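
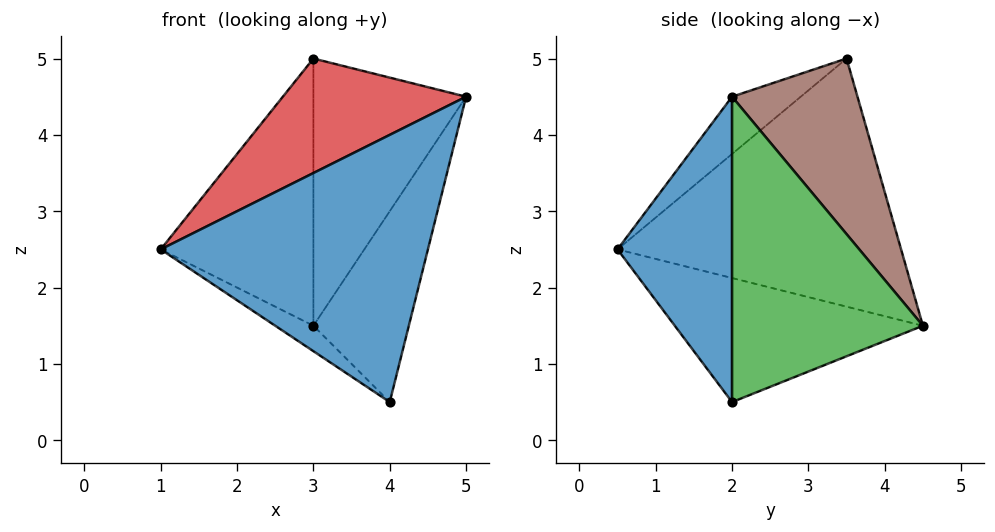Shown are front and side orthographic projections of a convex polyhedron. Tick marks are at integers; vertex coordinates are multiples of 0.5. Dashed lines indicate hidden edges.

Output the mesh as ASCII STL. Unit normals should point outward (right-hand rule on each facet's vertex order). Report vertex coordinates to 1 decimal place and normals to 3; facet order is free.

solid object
 facet normal 0.392 -0.915 -0.098
  outer loop
   vertex 4.0 2.0 0.5
   vertex 5.0 2.0 4.5
   vertex 1.0 0.5 2.5
  endloop
 endfacet
 facet normal -0.583 0.090 -0.807
  outer loop
   vertex 4.0 2.0 0.5
   vertex 1.0 0.5 2.5
   vertex 3.0 4.5 1.5
  endloop
 endfacet
 facet normal 0.873 0.436 -0.218
  outer loop
   vertex 4.0 2.0 0.5
   vertex 3.0 4.5 1.5
   vertex 5.0 2.0 4.5
  endloop
 endfacet
 facet normal -0.204 -0.543 0.815
  outer loop
   vertex 3.0 3.5 5.0
   vertex 1.0 0.5 2.5
   vertex 5.0 2.0 4.5
  endloop
 endfacet
 facet normal -0.873 0.470 0.134
  outer loop
   vertex 3.0 3.5 5.0
   vertex 3.0 4.5 1.5
   vertex 1.0 0.5 2.5
  endloop
 endfacet
 facet normal 0.620 0.755 0.216
  outer loop
   vertex 3.0 3.5 5.0
   vertex 5.0 2.0 4.5
   vertex 3.0 4.5 1.5
  endloop
 endfacet
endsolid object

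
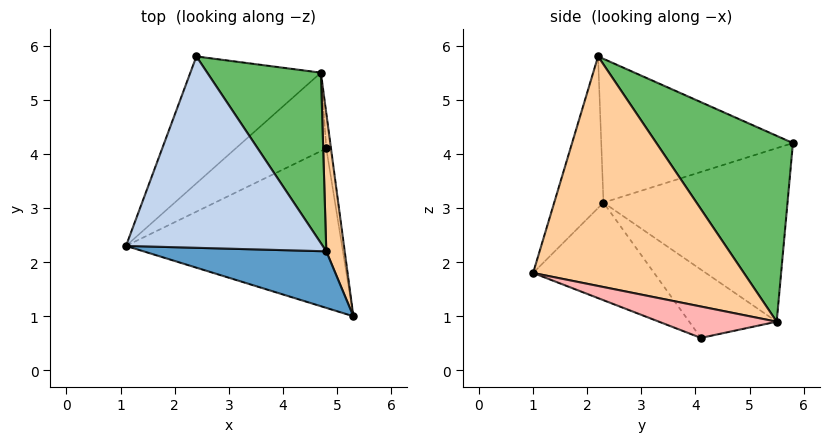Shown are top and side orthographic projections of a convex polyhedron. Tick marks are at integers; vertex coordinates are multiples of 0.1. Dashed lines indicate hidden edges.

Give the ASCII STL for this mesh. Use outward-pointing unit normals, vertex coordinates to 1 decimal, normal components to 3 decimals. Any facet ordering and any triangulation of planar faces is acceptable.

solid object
 facet normal -0.213 -0.943 0.256
  outer loop
   vertex 4.8 2.2 5.8
   vertex 1.1 2.3 3.1
   vertex 5.3 1.0 1.8
  endloop
 endfacet
 facet normal -0.590 -0.035 0.807
  outer loop
   vertex 4.8 2.2 5.8
   vertex 2.4 5.8 4.2
   vertex 1.1 2.3 3.1
  endloop
 endfacet
 facet normal -0.719 0.437 -0.541
  outer loop
   vertex 4.7 5.5 0.9
   vertex 1.1 2.3 3.1
   vertex 2.4 5.8 4.2
  endloop
 endfacet
 facet normal 0.986 0.147 0.079
  outer loop
   vertex 4.7 5.5 0.9
   vertex 4.8 2.2 5.8
   vertex 5.3 1.0 1.8
  endloop
 endfacet
 facet normal 0.666 0.625 0.407
  outer loop
   vertex 4.7 5.5 0.9
   vertex 2.4 5.8 4.2
   vertex 4.8 2.2 5.8
  endloop
 endfacet
 facet normal -0.380 -0.387 -0.840
  outer loop
   vertex 4.8 4.1 0.6
   vertex 5.3 1.0 1.8
   vertex 1.1 2.3 3.1
  endloop
 endfacet
 facet normal -0.597 0.127 -0.792
  outer loop
   vertex 4.8 4.1 0.6
   vertex 1.1 2.3 3.1
   vertex 4.7 5.5 0.9
  endloop
 endfacet
 facet normal 0.984 0.102 -0.147
  outer loop
   vertex 4.8 4.1 0.6
   vertex 4.7 5.5 0.9
   vertex 5.3 1.0 1.8
  endloop
 endfacet
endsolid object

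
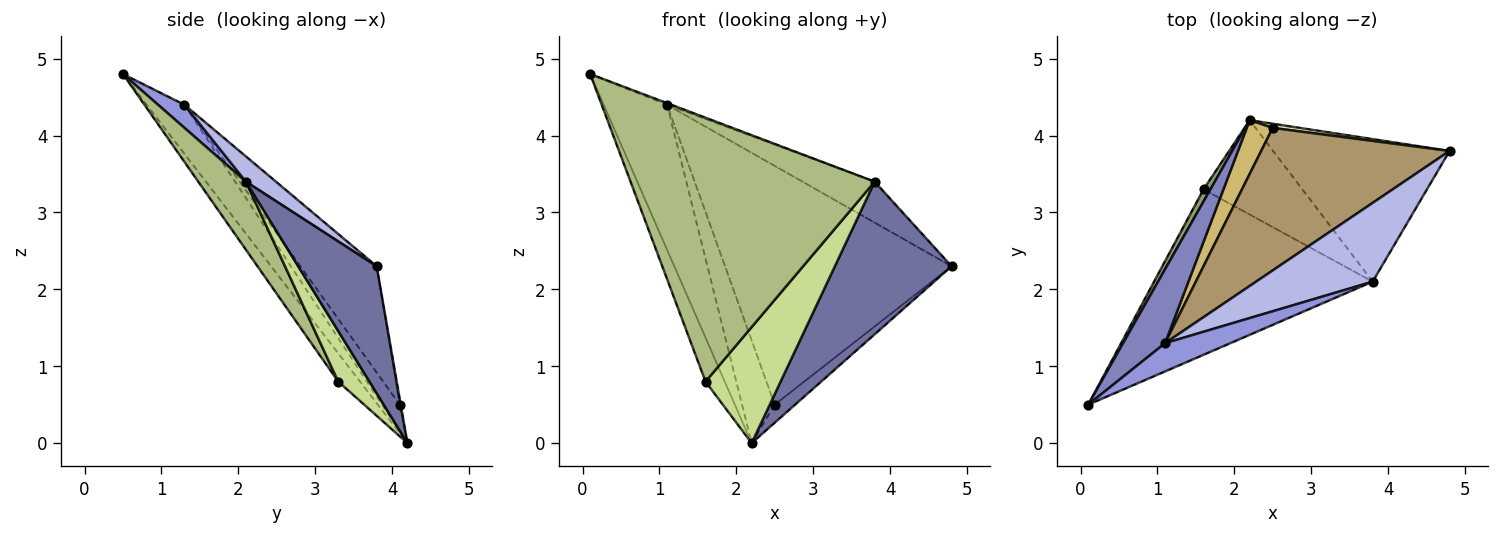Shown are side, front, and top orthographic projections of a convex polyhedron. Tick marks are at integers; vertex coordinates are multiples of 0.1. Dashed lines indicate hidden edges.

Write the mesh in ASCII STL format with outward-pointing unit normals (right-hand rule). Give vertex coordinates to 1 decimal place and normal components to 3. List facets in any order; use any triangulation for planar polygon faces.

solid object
 facet normal 0.441 -0.656 -0.613
  outer loop
   vertex 3.8 2.1 3.4
   vertex 2.2 4.2 0.0
   vertex 4.8 3.8 2.3
  endloop
 endfacet
 facet normal -0.469 0.787 0.401
  outer loop
   vertex 1.1 1.3 4.4
   vertex 2.2 4.2 0.0
   vertex 0.1 0.5 4.8
  endloop
 endfacet
 facet normal 0.332 0.055 0.942
  outer loop
   vertex 1.1 1.3 4.4
   vertex 0.1 0.5 4.8
   vertex 3.8 2.1 3.4
  endloop
 endfacet
 facet normal 0.189 0.453 0.871
  outer loop
   vertex 1.1 1.3 4.4
   vertex 3.8 2.1 3.4
   vertex 4.8 3.8 2.3
  endloop
 endfacet
 facet normal -0.738 0.651 0.179
  outer loop
   vertex 1.6 3.3 0.8
   vertex 0.1 0.5 4.8
   vertex 2.2 4.2 0.0
  endloop
 endfacet
 facet normal 0.163 -0.836 -0.524
  outer loop
   vertex 1.6 3.3 0.8
   vertex 3.8 2.1 3.4
   vertex 0.1 0.5 4.8
  endloop
 endfacet
 facet normal 0.307 -0.738 -0.600
  outer loop
   vertex 1.6 3.3 0.8
   vertex 2.2 4.2 0.0
   vertex 3.8 2.1 3.4
  endloop
 endfacet
 facet normal -0.048 0.974 0.223
  outer loop
   vertex 2.5 4.1 0.5
   vertex 4.8 3.8 2.3
   vertex 2.2 4.2 0.0
  endloop
 endfacet
 facet normal -0.278 0.825 0.492
  outer loop
   vertex 2.5 4.1 0.5
   vertex 1.1 1.3 4.4
   vertex 4.8 3.8 2.3
  endloop
 endfacet
 facet normal -0.432 0.799 0.419
  outer loop
   vertex 2.5 4.1 0.5
   vertex 2.2 4.2 0.0
   vertex 1.1 1.3 4.4
  endloop
 endfacet
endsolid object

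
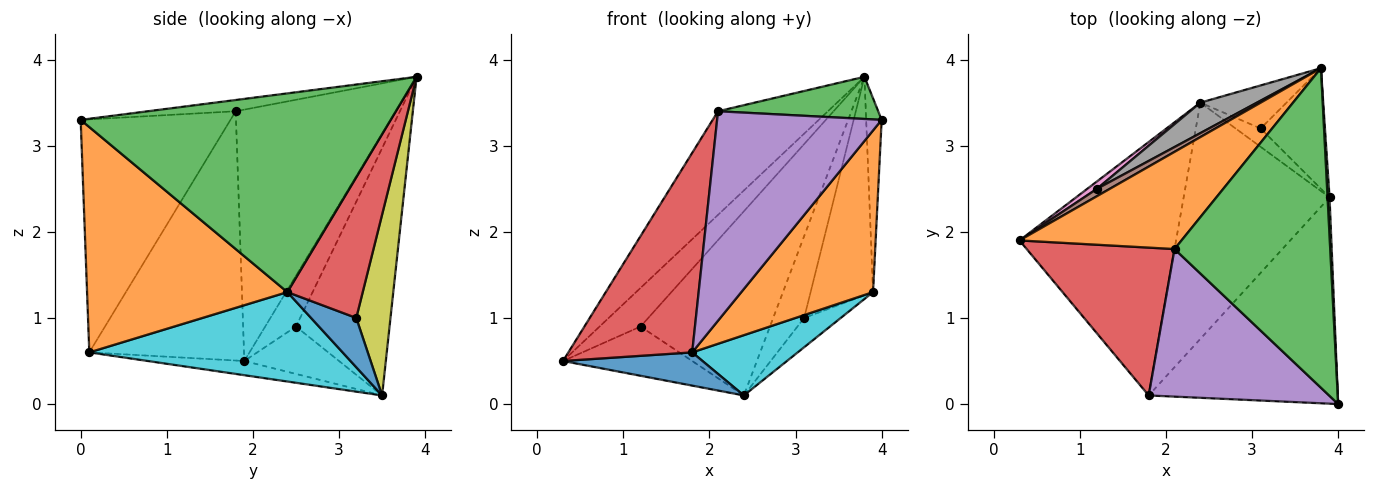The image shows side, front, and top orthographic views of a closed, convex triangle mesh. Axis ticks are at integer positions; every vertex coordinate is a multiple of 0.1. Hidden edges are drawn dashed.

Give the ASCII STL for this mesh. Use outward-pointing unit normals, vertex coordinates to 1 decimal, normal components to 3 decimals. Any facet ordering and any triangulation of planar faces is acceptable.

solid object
 facet normal -0.089 -0.129 -0.988
  outer loop
   vertex 1.8 0.1 0.6
   vertex 0.3 1.9 0.5
   vertex 2.4 3.5 0.1
  endloop
 endfacet
 facet normal -0.728 0.500 0.469
  outer loop
   vertex 2.1 1.8 3.4
   vertex 3.8 3.9 3.8
   vertex 0.3 1.9 0.5
  endloop
 endfacet
 facet normal -0.072 -0.130 0.989
  outer loop
   vertex 2.1 1.8 3.4
   vertex 4.0 0.0 3.3
   vertex 3.8 3.9 3.8
  endloop
 endfacet
 facet normal -0.708 -0.567 0.420
  outer loop
   vertex 2.1 1.8 3.4
   vertex 0.3 1.9 0.5
   vertex 1.8 0.1 0.6
  endloop
 endfacet
 facet normal -0.597 -0.656 0.462
  outer loop
   vertex 2.1 1.8 3.4
   vertex 1.8 0.1 0.6
   vertex 4.0 0.0 3.3
  endloop
 endfacet
 facet normal -0.594 0.790 0.151
  outer loop
   vertex 1.2 2.5 0.9
   vertex 0.3 1.9 0.5
   vertex 3.8 3.9 3.8
  endloop
 endfacet
 facet normal -0.587 0.801 0.120
  outer loop
   vertex 1.2 2.5 0.9
   vertex 2.4 3.5 0.1
   vertex 0.3 1.9 0.5
  endloop
 endfacet
 facet normal -0.581 0.803 0.133
  outer loop
   vertex 1.2 2.5 0.9
   vertex 3.8 3.9 3.8
   vertex 2.4 3.5 0.1
  endloop
 endfacet
 facet normal 0.699 0.633 -0.333
  outer loop
   vertex 3.1 3.2 1.0
   vertex 2.4 3.5 0.1
   vertex 3.8 3.9 3.8
  endloop
 endfacet
 facet normal 0.511 -0.213 -0.833
  outer loop
   vertex 3.9 2.4 1.3
   vertex 1.8 0.1 0.6
   vertex 2.4 3.5 0.1
  endloop
 endfacet
 facet normal 0.723 0.585 -0.367
  outer loop
   vertex 3.9 2.4 1.3
   vertex 2.4 3.5 0.1
   vertex 3.1 3.2 1.0
  endloop
 endfacet
 facet normal 0.684 -0.450 -0.574
  outer loop
   vertex 3.9 2.4 1.3
   vertex 4.0 0.0 3.3
   vertex 1.8 0.1 0.6
  endloop
 endfacet
 facet normal 0.999 0.050 0.010
  outer loop
   vertex 3.9 2.4 1.3
   vertex 3.8 3.9 3.8
   vertex 4.0 0.0 3.3
  endloop
 endfacet
 facet normal 0.726 0.602 -0.332
  outer loop
   vertex 3.9 2.4 1.3
   vertex 3.1 3.2 1.0
   vertex 3.8 3.9 3.8
  endloop
 endfacet
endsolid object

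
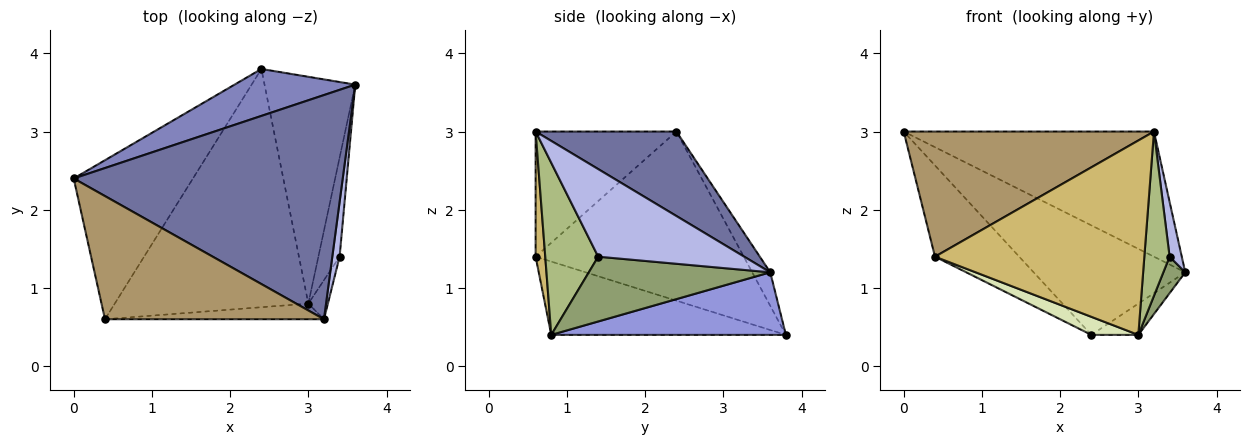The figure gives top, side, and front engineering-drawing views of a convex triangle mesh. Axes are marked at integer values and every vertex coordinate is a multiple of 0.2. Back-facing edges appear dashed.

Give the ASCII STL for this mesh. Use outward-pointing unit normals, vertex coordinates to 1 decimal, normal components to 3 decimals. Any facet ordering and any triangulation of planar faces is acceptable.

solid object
 facet normal 0.264 0.470 0.842
  outer loop
   vertex 3.2 0.6 3.0
   vertex 3.6 3.6 1.2
   vertex 0.0 2.4 3.0
  endloop
 endfacet
 facet normal -0.109 0.914 0.392
  outer loop
   vertex 2.4 3.8 0.4
   vertex 0.0 2.4 3.0
   vertex 3.6 3.6 1.2
  endloop
 endfacet
 facet normal 0.564 0.113 -0.818
  outer loop
   vertex 2.4 3.8 0.4
   vertex 3.6 3.6 1.2
   vertex 3.0 0.8 0.4
  endloop
 endfacet
 facet normal 0.993 -0.083 0.083
  outer loop
   vertex 3.4 1.4 1.4
   vertex 3.6 3.6 1.2
   vertex 3.2 0.6 3.0
  endloop
 endfacet
 facet normal 0.944 -0.114 -0.309
  outer loop
   vertex 3.4 1.4 1.4
   vertex 3.0 0.8 0.4
   vertex 3.6 3.6 1.2
  endloop
 endfacet
 facet normal 0.898 -0.428 -0.102
  outer loop
   vertex 3.4 1.4 1.4
   vertex 3.2 0.6 3.0
   vertex 3.0 0.8 0.4
  endloop
 endfacet
 facet normal -0.776 0.314 -0.547
  outer loop
   vertex 0.4 0.6 1.4
   vertex 0.0 2.4 3.0
   vertex 2.4 3.8 0.4
  endloop
 endfacet
 facet normal -0.353 -0.071 -0.933
  outer loop
   vertex 0.4 0.6 1.4
   vertex 2.4 3.8 0.4
   vertex 3.0 0.8 0.4
  endloop
 endfacet
 facet normal -0.372 -0.661 0.651
  outer loop
   vertex 0.4 0.6 1.4
   vertex 3.2 0.6 3.0
   vertex 0.0 2.4 3.0
  endloop
 endfacet
 facet normal 0.046 -0.996 -0.080
  outer loop
   vertex 0.4 0.6 1.4
   vertex 3.0 0.8 0.4
   vertex 3.2 0.6 3.0
  endloop
 endfacet
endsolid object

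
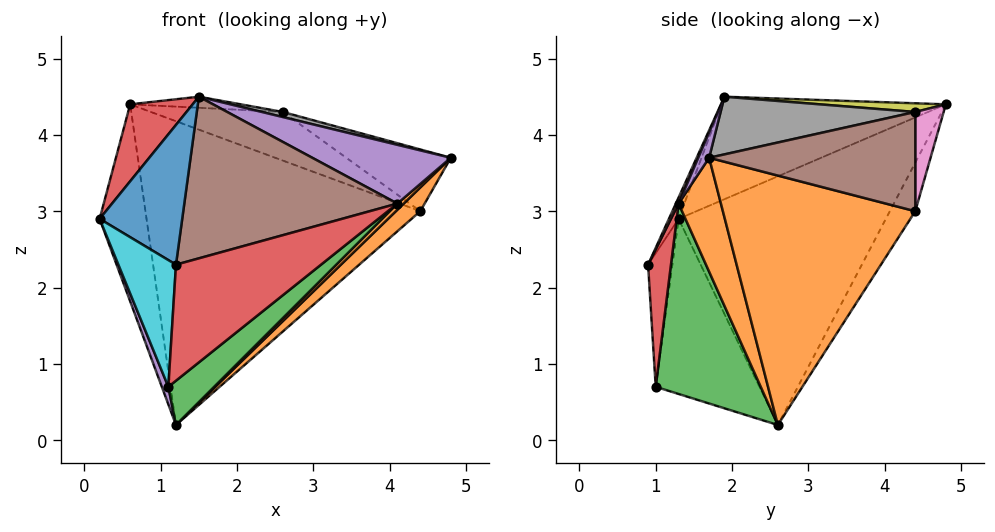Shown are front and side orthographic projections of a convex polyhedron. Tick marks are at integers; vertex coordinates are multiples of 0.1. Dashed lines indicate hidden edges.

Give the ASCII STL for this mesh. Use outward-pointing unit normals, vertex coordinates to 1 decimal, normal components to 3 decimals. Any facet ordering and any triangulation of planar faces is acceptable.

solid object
 facet normal -0.945 0.214 -0.247
  outer loop
   vertex 1.2 2.6 0.2
   vertex 0.2 1.3 2.9
   vertex 0.6 4.8 4.4
  endloop
 endfacet
 facet normal 0.683 -0.087 -0.725
  outer loop
   vertex 4.4 4.4 3.0
   vertex 4.8 1.7 3.7
   vertex 1.2 2.6 0.2
  endloop
 endfacet
 facet normal -0.081 0.878 -0.472
  outer loop
   vertex 4.4 4.4 3.0
   vertex 1.2 2.6 0.2
   vertex 0.6 4.8 4.4
  endloop
 endfacet
 facet normal -0.722 -0.201 0.662
  outer loop
   vertex 1.5 1.9 4.5
   vertex 0.6 4.8 4.4
   vertex 0.2 1.3 2.9
  endloop
 endfacet
 facet normal -0.927 -0.058 -0.371
  outer loop
   vertex 1.1 1.0 0.7
   vertex 0.2 1.3 2.9
   vertex 1.2 2.6 0.2
  endloop
 endfacet
 facet normal 0.561 0.285 0.777
  outer loop
   vertex 2.6 4.4 4.3
   vertex 4.8 1.7 3.7
   vertex 4.4 4.4 3.0
  endloop
 endfacet
 facet normal 0.202 0.939 0.279
  outer loop
   vertex 2.6 4.4 4.3
   vertex 4.4 4.4 3.0
   vertex 0.6 4.8 4.4
  endloop
 endfacet
 facet normal 0.234 -0.025 0.972
  outer loop
   vertex 2.6 4.4 4.3
   vertex 1.5 1.9 4.5
   vertex 4.8 1.7 3.7
  endloop
 endfacet
 facet normal 0.060 0.053 0.997
  outer loop
   vertex 2.6 4.4 4.3
   vertex 0.6 4.8 4.4
   vertex 1.5 1.9 4.5
  endloop
 endfacet
 facet normal -0.388 -0.921 -0.033
  outer loop
   vertex 1.2 0.9 2.3
   vertex 0.2 1.3 2.9
   vertex 1.1 1.0 0.7
  endloop
 endfacet
 facet normal -0.106 -0.900 0.423
  outer loop
   vertex 1.2 0.9 2.3
   vertex 1.5 1.9 4.5
   vertex 0.2 1.3 2.9
  endloop
 endfacet
 facet normal 0.680 -0.102 -0.726
  outer loop
   vertex 4.1 1.3 3.1
   vertex 1.2 2.6 0.2
   vertex 4.8 1.7 3.7
  endloop
 endfacet
 facet normal 0.618 -0.269 -0.739
  outer loop
   vertex 4.1 1.3 3.1
   vertex 1.1 1.0 0.7
   vertex 1.2 2.6 0.2
  endloop
 endfacet
 facet normal 0.156 -0.985 -0.071
  outer loop
   vertex 4.1 1.3 3.1
   vertex 1.2 0.9 2.3
   vertex 1.1 1.0 0.7
  endloop
 endfacet
 facet normal 0.068 -0.865 0.497
  outer loop
   vertex 4.1 1.3 3.1
   vertex 4.8 1.7 3.7
   vertex 1.5 1.9 4.5
  endloop
 endfacet
 facet normal 0.012 -0.911 0.412
  outer loop
   vertex 4.1 1.3 3.1
   vertex 1.5 1.9 4.5
   vertex 1.2 0.9 2.3
  endloop
 endfacet
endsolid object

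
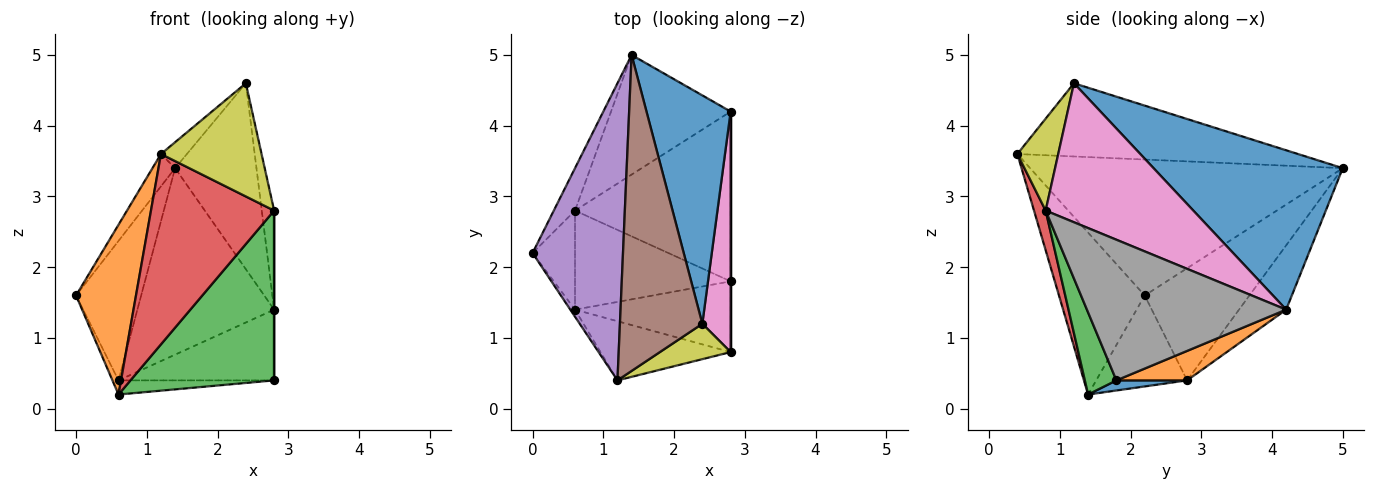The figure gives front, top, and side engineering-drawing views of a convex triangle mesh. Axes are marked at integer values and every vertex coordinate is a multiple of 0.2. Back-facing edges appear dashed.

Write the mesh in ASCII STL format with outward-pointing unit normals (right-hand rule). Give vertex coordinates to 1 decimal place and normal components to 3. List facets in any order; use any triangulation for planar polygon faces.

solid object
 facet normal 0.827 0.355 0.436
  outer loop
   vertex 1.4 5.0 3.4
   vertex 2.4 1.2 4.6
   vertex 2.8 4.2 1.4
  endloop
 endfacet
 facet normal 0.172 0.379 -0.909
  outer loop
   vertex 0.6 2.8 0.4
   vertex 2.8 4.2 1.4
   vertex 2.8 1.8 0.4
  endloop
 endfacet
 facet normal -0.839 0.521 -0.159
  outer loop
   vertex 0.6 2.8 0.4
   vertex 0.0 2.2 1.6
   vertex 1.4 5.0 3.4
  endloop
 endfacet
 facet normal -0.279 0.808 -0.518
  outer loop
   vertex 0.6 2.8 0.4
   vertex 1.4 5.0 3.4
   vertex 2.8 4.2 1.4
  endloop
 endfacet
 facet normal -0.831 0.060 0.553
  outer loop
   vertex 1.2 0.4 3.6
   vertex 1.4 5.0 3.4
   vertex 0.0 2.2 1.6
  endloop
 endfacet
 facet normal -0.663 0.061 0.746
  outer loop
   vertex 1.2 0.4 3.6
   vertex 2.4 1.2 4.6
   vertex 1.4 5.0 3.4
  endloop
 endfacet
 facet normal 0.977 0.082 0.199
  outer loop
   vertex 2.8 0.8 2.8
   vertex 2.8 4.2 1.4
   vertex 2.4 1.2 4.6
  endloop
 endfacet
 facet normal 1.000 0.000 0.000
  outer loop
   vertex 2.8 0.8 2.8
   vertex 2.8 1.8 0.4
   vertex 2.8 4.2 1.4
  endloop
 endfacet
 facet normal 0.362 -0.890 0.278
  outer loop
   vertex 2.8 0.8 2.8
   vertex 2.4 1.2 4.6
   vertex 1.2 0.4 3.6
  endloop
 endfacet
 facet normal -0.905 0.060 -0.422
  outer loop
   vertex 0.6 1.4 0.2
   vertex 0.0 2.2 1.6
   vertex 0.6 2.8 0.4
  endloop
 endfacet
 facet normal 0.064 0.141 -0.988
  outer loop
   vertex 0.6 1.4 0.2
   vertex 0.6 2.8 0.4
   vertex 2.8 1.8 0.4
  endloop
 endfacet
 facet normal -0.819 -0.573 -0.024
  outer loop
   vertex 0.6 1.4 0.2
   vertex 1.2 0.4 3.6
   vertex 0.0 2.2 1.6
  endloop
 endfacet
 facet normal 0.199 -0.905 -0.377
  outer loop
   vertex 0.6 1.4 0.2
   vertex 2.8 1.8 0.4
   vertex 2.8 0.8 2.8
  endloop
 endfacet
 facet normal 0.090 -0.951 -0.296
  outer loop
   vertex 0.6 1.4 0.2
   vertex 2.8 0.8 2.8
   vertex 1.2 0.4 3.6
  endloop
 endfacet
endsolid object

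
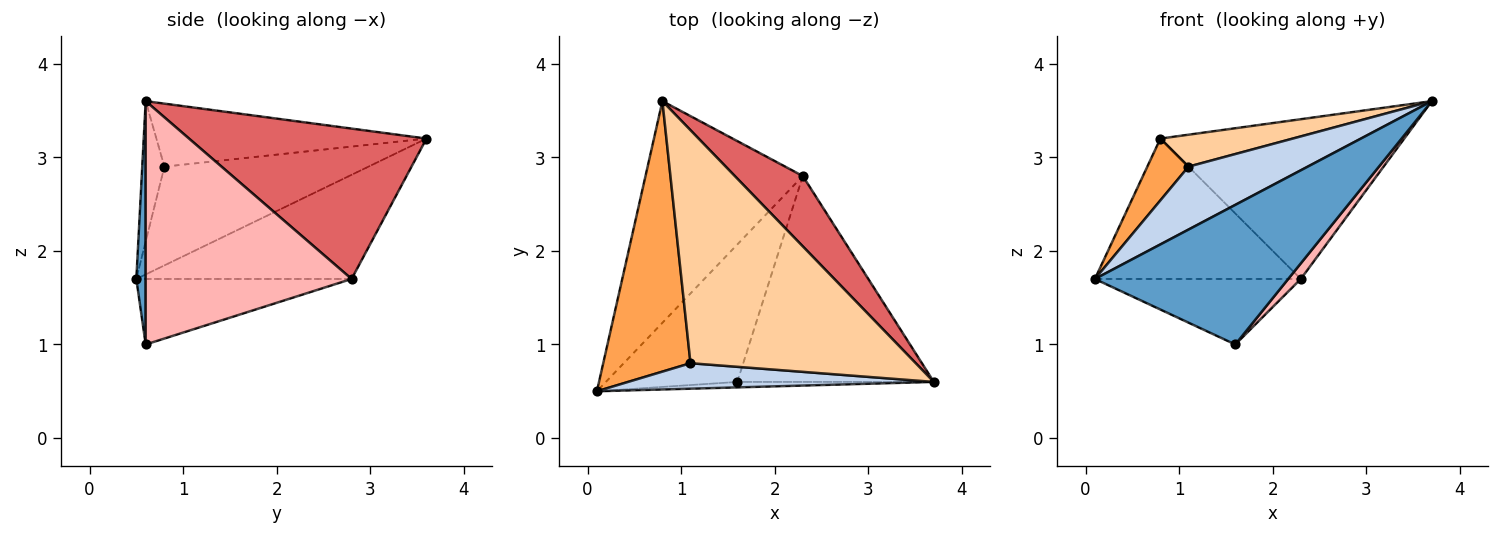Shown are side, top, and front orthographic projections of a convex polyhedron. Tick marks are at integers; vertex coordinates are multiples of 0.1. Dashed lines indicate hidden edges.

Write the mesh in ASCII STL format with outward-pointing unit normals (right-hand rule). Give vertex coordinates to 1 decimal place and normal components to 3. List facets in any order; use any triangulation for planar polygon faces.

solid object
 facet normal 0.048 -0.998 -0.039
  outer loop
   vertex 1.6 0.6 1.0
   vertex 3.7 0.6 3.6
   vertex 0.1 0.5 1.7
  endloop
 endfacet
 facet normal -0.170 -0.913 0.370
  outer loop
   vertex 1.1 0.8 2.9
   vertex 0.1 0.5 1.7
   vertex 3.7 0.6 3.6
  endloop
 endfacet
 facet normal -0.741 -0.150 0.655
  outer loop
   vertex 1.1 0.8 2.9
   vertex 0.8 3.6 3.2
   vertex 0.1 0.5 1.7
  endloop
 endfacet
 facet normal -0.267 -0.131 0.955
  outer loop
   vertex 1.1 0.8 2.9
   vertex 3.7 0.6 3.6
   vertex 0.8 3.6 3.2
  endloop
 endfacet
 facet normal -0.488 0.467 -0.737
  outer loop
   vertex 2.3 2.8 1.7
   vertex 0.1 0.5 1.7
   vertex 0.8 3.6 3.2
  endloop
 endfacet
 facet normal -0.410 0.392 -0.823
  outer loop
   vertex 2.3 2.8 1.7
   vertex 1.6 0.6 1.0
   vertex 0.1 0.5 1.7
  endloop
 endfacet
 facet normal 0.665 0.683 0.301
  outer loop
   vertex 2.3 2.8 1.7
   vertex 0.8 3.6 3.2
   vertex 3.7 0.6 3.6
  endloop
 endfacet
 facet normal 0.777 -0.048 -0.628
  outer loop
   vertex 2.3 2.8 1.7
   vertex 3.7 0.6 3.6
   vertex 1.6 0.6 1.0
  endloop
 endfacet
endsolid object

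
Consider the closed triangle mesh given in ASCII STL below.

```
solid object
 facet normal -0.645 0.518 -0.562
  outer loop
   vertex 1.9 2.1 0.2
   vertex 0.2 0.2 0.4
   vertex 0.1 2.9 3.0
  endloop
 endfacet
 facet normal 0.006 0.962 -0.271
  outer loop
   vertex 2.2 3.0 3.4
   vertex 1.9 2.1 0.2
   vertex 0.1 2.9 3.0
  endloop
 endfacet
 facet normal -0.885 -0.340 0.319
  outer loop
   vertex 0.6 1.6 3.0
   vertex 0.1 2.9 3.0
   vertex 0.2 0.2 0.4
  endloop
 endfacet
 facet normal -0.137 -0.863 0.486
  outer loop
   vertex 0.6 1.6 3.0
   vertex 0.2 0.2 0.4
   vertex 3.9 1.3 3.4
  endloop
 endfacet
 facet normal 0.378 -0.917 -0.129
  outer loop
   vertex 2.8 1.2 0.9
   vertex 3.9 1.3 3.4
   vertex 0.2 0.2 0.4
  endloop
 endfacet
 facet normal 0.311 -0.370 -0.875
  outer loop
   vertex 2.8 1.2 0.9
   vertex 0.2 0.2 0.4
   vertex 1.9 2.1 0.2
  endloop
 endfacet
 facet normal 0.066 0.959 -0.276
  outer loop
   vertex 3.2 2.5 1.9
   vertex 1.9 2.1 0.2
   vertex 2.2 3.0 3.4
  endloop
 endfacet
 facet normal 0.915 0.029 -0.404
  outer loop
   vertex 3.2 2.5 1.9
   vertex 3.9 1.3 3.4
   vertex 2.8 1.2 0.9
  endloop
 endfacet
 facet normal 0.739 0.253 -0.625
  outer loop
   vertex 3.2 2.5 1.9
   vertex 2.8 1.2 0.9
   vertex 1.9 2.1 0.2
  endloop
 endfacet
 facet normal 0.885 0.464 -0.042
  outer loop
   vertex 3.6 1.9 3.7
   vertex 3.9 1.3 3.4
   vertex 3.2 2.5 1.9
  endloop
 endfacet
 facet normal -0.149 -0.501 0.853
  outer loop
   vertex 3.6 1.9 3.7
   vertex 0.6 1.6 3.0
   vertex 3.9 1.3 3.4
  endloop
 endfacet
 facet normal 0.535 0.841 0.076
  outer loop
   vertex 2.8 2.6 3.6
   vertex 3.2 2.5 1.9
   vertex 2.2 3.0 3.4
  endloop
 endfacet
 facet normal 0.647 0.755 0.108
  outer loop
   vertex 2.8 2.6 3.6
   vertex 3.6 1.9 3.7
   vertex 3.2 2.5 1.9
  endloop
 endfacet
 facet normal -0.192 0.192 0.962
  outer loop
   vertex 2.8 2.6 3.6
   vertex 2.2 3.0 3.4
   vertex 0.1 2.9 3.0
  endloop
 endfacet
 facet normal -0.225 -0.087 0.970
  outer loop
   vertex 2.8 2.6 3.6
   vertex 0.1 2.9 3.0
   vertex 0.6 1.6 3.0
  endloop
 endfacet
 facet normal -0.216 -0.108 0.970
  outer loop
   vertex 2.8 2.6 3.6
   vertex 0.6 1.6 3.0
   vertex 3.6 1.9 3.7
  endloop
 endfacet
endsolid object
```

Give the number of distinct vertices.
10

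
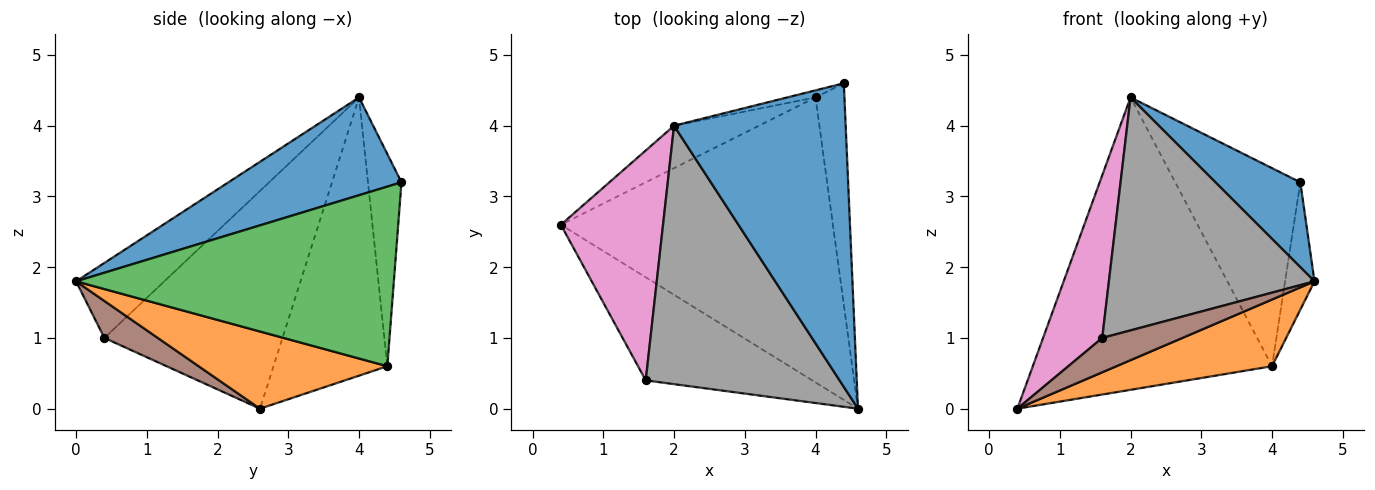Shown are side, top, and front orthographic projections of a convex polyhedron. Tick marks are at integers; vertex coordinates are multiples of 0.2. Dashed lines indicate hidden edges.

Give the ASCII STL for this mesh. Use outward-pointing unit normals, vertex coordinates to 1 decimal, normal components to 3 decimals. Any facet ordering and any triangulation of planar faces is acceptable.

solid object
 facet normal 0.481 -0.236 0.844
  outer loop
   vertex 2.0 4.0 4.4
   vertex 4.6 0.0 1.8
   vertex 4.4 4.6 3.2
  endloop
 endfacet
 facet normal 0.266 -0.220 -0.939
  outer loop
   vertex 4.0 4.4 0.6
   vertex 4.6 0.0 1.8
   vertex 0.4 2.6 0.0
  endloop
 endfacet
 facet normal 0.983 0.091 -0.158
  outer loop
   vertex 4.0 4.4 0.6
   vertex 4.4 4.6 3.2
   vertex 4.6 0.0 1.8
  endloop
 endfacet
 facet normal -0.426 0.895 -0.130
  outer loop
   vertex 4.0 4.4 0.6
   vertex 0.4 2.6 0.0
   vertex 2.0 4.0 4.4
  endloop
 endfacet
 facet normal -0.259 0.965 -0.034
  outer loop
   vertex 4.0 4.4 0.6
   vertex 2.0 4.0 4.4
   vertex 4.4 4.6 3.2
  endloop
 endfacet
 facet normal 0.206 -0.309 -0.928
  outer loop
   vertex 1.6 0.4 1.0
   vertex 0.4 2.6 0.0
   vertex 4.6 0.0 1.8
  endloop
 endfacet
 facet normal -0.867 -0.288 0.407
  outer loop
   vertex 1.6 0.4 1.0
   vertex 2.0 4.0 4.4
   vertex 0.4 2.6 0.0
  endloop
 endfacet
 facet normal -0.276 -0.644 0.714
  outer loop
   vertex 1.6 0.4 1.0
   vertex 4.6 0.0 1.8
   vertex 2.0 4.0 4.4
  endloop
 endfacet
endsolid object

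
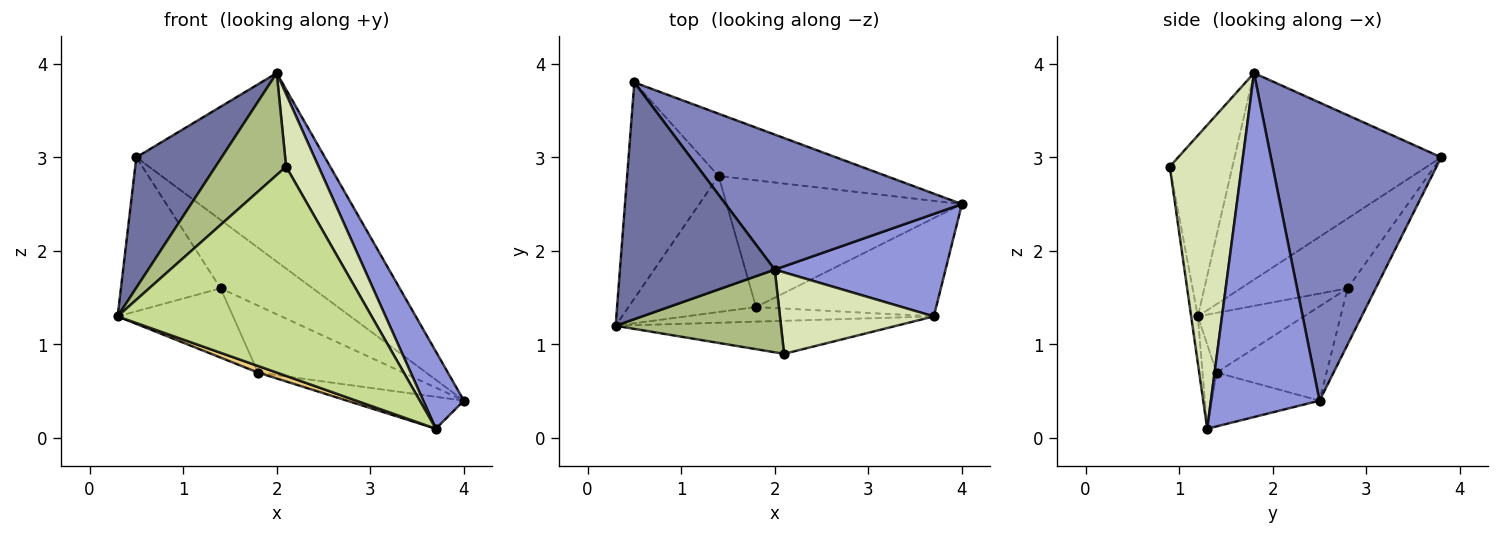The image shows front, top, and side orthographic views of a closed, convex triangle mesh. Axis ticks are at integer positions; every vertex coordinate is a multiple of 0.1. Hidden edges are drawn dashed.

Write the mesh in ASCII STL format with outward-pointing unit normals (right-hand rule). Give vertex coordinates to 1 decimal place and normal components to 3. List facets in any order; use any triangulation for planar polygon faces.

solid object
 facet normal -0.760 -0.314 0.569
  outer loop
   vertex 2.0 1.8 3.9
   vertex 0.5 3.8 3.0
   vertex 0.3 1.2 1.3
  endloop
 endfacet
 facet normal 0.592 0.655 0.469
  outer loop
   vertex 2.0 1.8 3.9
   vertex 4.0 2.5 0.4
   vertex 0.5 3.8 3.0
  endloop
 endfacet
 facet normal 0.849 -0.318 0.422
  outer loop
   vertex 3.7 1.3 0.1
   vertex 4.0 2.5 0.4
   vertex 2.0 1.8 3.9
  endloop
 endfacet
 facet normal -0.528 0.493 -0.692
  outer loop
   vertex 1.4 2.8 1.6
   vertex 0.3 1.2 1.3
   vertex 0.5 3.8 3.0
  endloop
 endfacet
 facet normal -0.220 0.721 -0.657
  outer loop
   vertex 1.4 2.8 1.6
   vertex 0.5 3.8 3.0
   vertex 4.0 2.5 0.4
  endloop
 endfacet
 facet normal -0.568 -0.639 0.519
  outer loop
   vertex 2.1 0.9 2.9
   vertex 2.0 1.8 3.9
   vertex 0.3 1.2 1.3
  endloop
 endfacet
 facet normal -0.026 -0.987 -0.156
  outer loop
   vertex 2.1 0.9 2.9
   vertex 0.3 1.2 1.3
   vertex 3.7 1.3 0.1
  endloop
 endfacet
 facet normal 0.827 -0.374 0.419
  outer loop
   vertex 2.1 0.9 2.9
   vertex 3.7 1.3 0.1
   vertex 2.0 1.8 3.9
  endloop
 endfacet
 facet normal -0.385 0.419 -0.823
  outer loop
   vertex 1.8 1.4 0.7
   vertex 0.3 1.2 1.3
   vertex 1.4 2.8 1.6
  endloop
 endfacet
 facet normal -0.334 0.440 -0.833
  outer loop
   vertex 1.8 1.4 0.7
   vertex 1.4 2.8 1.6
   vertex 4.0 2.5 0.4
  endloop
 endfacet
 facet normal -0.296 -0.394 -0.870
  outer loop
   vertex 1.8 1.4 0.7
   vertex 3.7 1.3 0.1
   vertex 0.3 1.2 1.3
  endloop
 endfacet
 facet normal -0.273 0.297 -0.915
  outer loop
   vertex 1.8 1.4 0.7
   vertex 4.0 2.5 0.4
   vertex 3.7 1.3 0.1
  endloop
 endfacet
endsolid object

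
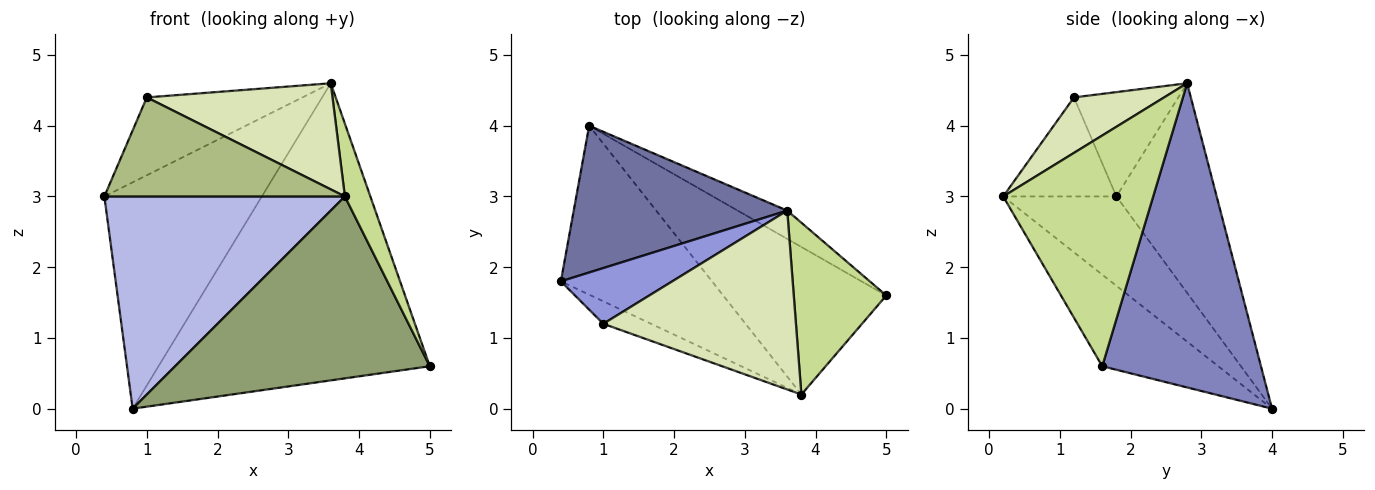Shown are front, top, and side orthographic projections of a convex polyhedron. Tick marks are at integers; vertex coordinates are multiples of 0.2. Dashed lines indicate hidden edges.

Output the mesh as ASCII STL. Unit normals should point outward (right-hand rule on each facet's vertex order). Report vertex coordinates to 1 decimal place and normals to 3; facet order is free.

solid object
 facet normal -0.471 0.740 0.480
  outer loop
   vertex 3.6 2.8 4.6
   vertex 0.8 4.0 0.0
   vertex 0.4 1.8 3.0
  endloop
 endfacet
 facet normal 0.503 0.860 -0.082
  outer loop
   vertex 3.6 2.8 4.6
   vertex 5.0 1.6 0.6
   vertex 0.8 4.0 0.0
  endloop
 endfacet
 facet normal -0.479 0.714 0.511
  outer loop
   vertex 1.0 1.2 4.4
   vertex 3.6 2.8 4.6
   vertex 0.4 1.8 3.0
  endloop
 endfacet
 facet normal -0.345 -0.734 -0.584
  outer loop
   vertex 3.8 0.2 3.0
   vertex 0.4 1.8 3.0
   vertex 0.8 4.0 0.0
  endloop
 endfacet
 facet normal -0.334 -0.732 -0.594
  outer loop
   vertex 3.8 0.2 3.0
   vertex 0.8 4.0 0.0
   vertex 5.0 1.6 0.6
  endloop
 endfacet
 facet normal -0.417 -0.886 -0.201
  outer loop
   vertex 3.8 0.2 3.0
   vertex 1.0 1.2 4.4
   vertex 0.4 1.8 3.0
  endloop
 endfacet
 facet normal 0.917 -0.156 0.368
  outer loop
   vertex 3.8 0.2 3.0
   vertex 5.0 1.6 0.6
   vertex 3.6 2.8 4.6
  endloop
 endfacet
 facet normal 0.241 -0.495 0.835
  outer loop
   vertex 3.8 0.2 3.0
   vertex 3.6 2.8 4.6
   vertex 1.0 1.2 4.4
  endloop
 endfacet
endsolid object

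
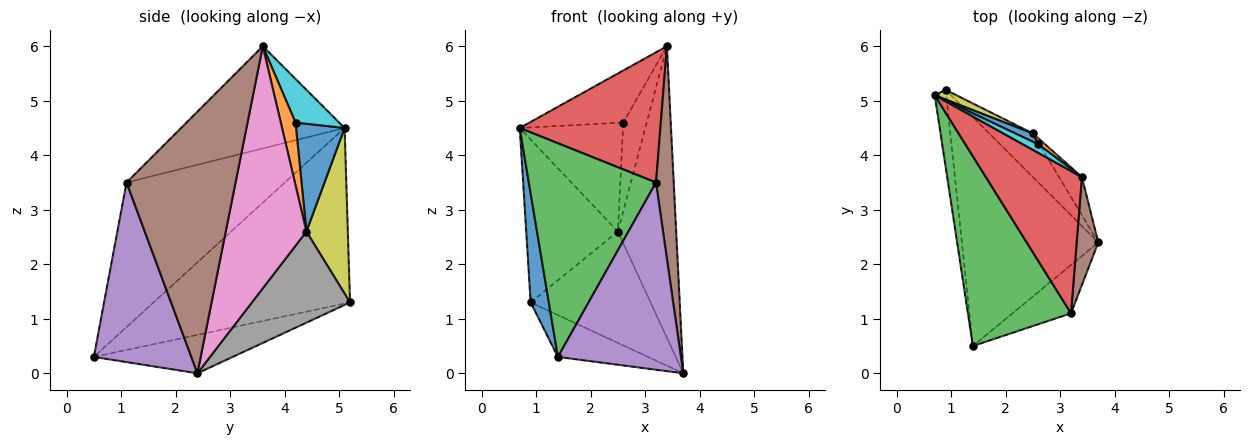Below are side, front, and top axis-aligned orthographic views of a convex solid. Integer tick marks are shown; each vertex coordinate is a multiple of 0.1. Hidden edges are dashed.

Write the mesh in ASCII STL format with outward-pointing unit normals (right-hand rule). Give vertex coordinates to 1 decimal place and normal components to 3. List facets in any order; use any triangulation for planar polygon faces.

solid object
 facet normal -0.994 -0.092 -0.065
  outer loop
   vertex 0.9 5.2 1.3
   vertex 1.4 0.5 0.3
   vertex 0.7 5.1 4.5
  endloop
 endfacet
 facet normal -0.267 0.173 -0.948
  outer loop
   vertex 0.9 5.2 1.3
   vertex 3.7 2.4 0.0
   vertex 1.4 0.5 0.3
  endloop
 endfacet
 facet normal -0.681 -0.547 0.486
  outer loop
   vertex 3.2 1.1 3.5
   vertex 0.7 5.1 4.5
   vertex 1.4 0.5 0.3
  endloop
 endfacet
 facet normal -0.617 -0.531 0.580
  outer loop
   vertex 3.2 1.1 3.5
   vertex 3.4 3.6 6.0
   vertex 0.7 5.1 4.5
  endloop
 endfacet
 facet normal 0.609 -0.768 -0.198
  outer loop
   vertex 3.2 1.1 3.5
   vertex 1.4 0.5 0.3
   vertex 3.7 2.4 0.0
  endloop
 endfacet
 facet normal 0.984 -0.160 0.081
  outer loop
   vertex 3.2 1.1 3.5
   vertex 3.7 2.4 0.0
   vertex 3.4 3.6 6.0
  endloop
 endfacet
 facet normal 0.808 0.584 -0.076
  outer loop
   vertex 2.5 4.4 2.6
   vertex 3.4 3.6 6.0
   vertex 3.7 2.4 0.0
  endloop
 endfacet
 facet normal 0.606 0.741 -0.290
  outer loop
   vertex 2.5 4.4 2.6
   vertex 3.7 2.4 0.0
   vertex 0.9 5.2 1.3
  endloop
 endfacet
 facet normal 0.411 0.910 0.054
  outer loop
   vertex 2.5 4.4 2.6
   vertex 0.9 5.2 1.3
   vertex 0.7 5.1 4.5
  endloop
 endfacet
 facet normal 0.417 0.897 0.146
  outer loop
   vertex 2.6 4.2 4.6
   vertex 0.7 5.1 4.5
   vertex 3.4 3.6 6.0
  endloop
 endfacet
 facet normal 0.424 0.903 0.069
  outer loop
   vertex 2.6 4.2 4.6
   vertex 2.5 4.4 2.6
   vertex 0.7 5.1 4.5
  endloop
 endfacet
 facet normal 0.532 0.845 0.058
  outer loop
   vertex 2.6 4.2 4.6
   vertex 3.4 3.6 6.0
   vertex 2.5 4.4 2.6
  endloop
 endfacet
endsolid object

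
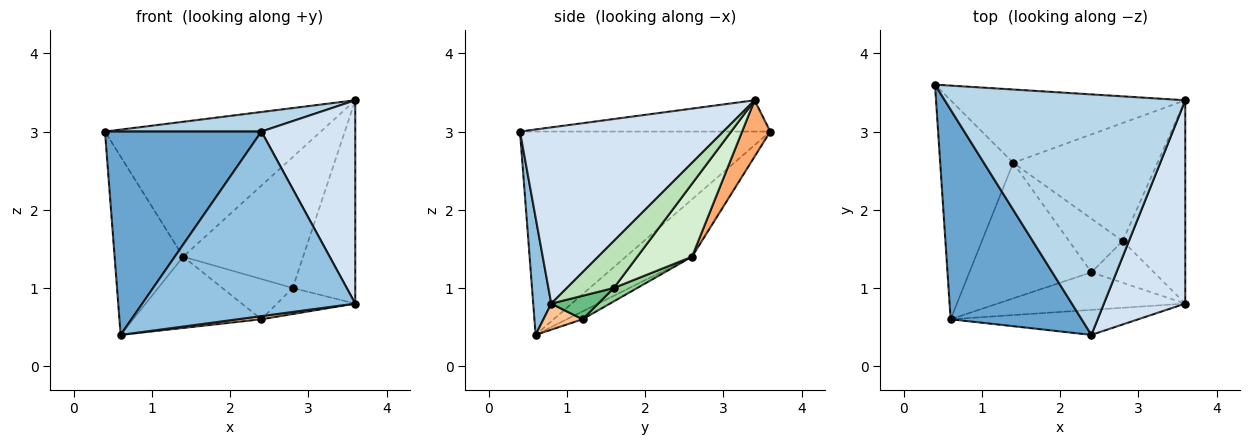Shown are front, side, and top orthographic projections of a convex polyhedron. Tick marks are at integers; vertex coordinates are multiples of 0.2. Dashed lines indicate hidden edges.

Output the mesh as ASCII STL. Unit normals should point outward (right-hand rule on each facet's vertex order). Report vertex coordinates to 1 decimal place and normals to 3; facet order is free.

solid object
 facet normal -0.744 -0.465 0.479
  outer loop
   vertex 2.4 0.4 3.0
   vertex 0.4 3.6 3.0
   vertex 0.6 0.6 0.4
  endloop
 endfacet
 facet normal 0.084 -0.987 -0.134
  outer loop
   vertex 2.4 0.4 3.0
   vertex 0.6 0.6 0.4
   vertex 3.6 0.8 0.8
  endloop
 endfacet
 facet normal -0.129 -0.080 0.988
  outer loop
   vertex 3.6 3.4 3.4
   vertex 0.4 3.6 3.0
   vertex 2.4 0.4 3.0
  endloop
 endfacet
 facet normal 0.837 -0.386 0.386
  outer loop
   vertex 3.6 3.4 3.4
   vertex 2.4 0.4 3.0
   vertex 3.6 0.8 0.8
  endloop
 endfacet
 facet normal -0.520 0.539 -0.662
  outer loop
   vertex 1.4 2.6 1.4
   vertex 0.6 0.6 0.4
   vertex 0.4 3.6 3.0
  endloop
 endfacet
 facet normal 0.114 0.873 -0.474
  outer loop
   vertex 1.4 2.6 1.4
   vertex 0.4 3.6 3.0
   vertex 3.6 3.4 3.4
  endloop
 endfacet
 facet normal 0.137 -0.082 -0.987
  outer loop
   vertex 2.4 1.2 0.6
   vertex 3.6 0.8 0.8
   vertex 0.6 0.6 0.4
  endloop
 endfacet
 facet normal -0.057 0.465 -0.884
  outer loop
   vertex 2.4 1.2 0.6
   vertex 0.6 0.6 0.4
   vertex 1.4 2.6 1.4
  endloop
 endfacet
 facet normal 0.303 0.505 -0.808
  outer loop
   vertex 2.8 1.6 1.0
   vertex 3.6 0.8 0.8
   vertex 2.4 1.2 0.6
  endloop
 endfacet
 facet normal 0.196 0.588 -0.784
  outer loop
   vertex 2.8 1.6 1.0
   vertex 2.4 1.2 0.6
   vertex 1.4 2.6 1.4
  endloop
 endfacet
 facet normal 0.469 0.625 -0.625
  outer loop
   vertex 2.8 1.6 1.0
   vertex 3.6 3.4 3.4
   vertex 3.6 0.8 0.8
  endloop
 endfacet
 facet normal 0.321 0.703 -0.634
  outer loop
   vertex 2.8 1.6 1.0
   vertex 1.4 2.6 1.4
   vertex 3.6 3.4 3.4
  endloop
 endfacet
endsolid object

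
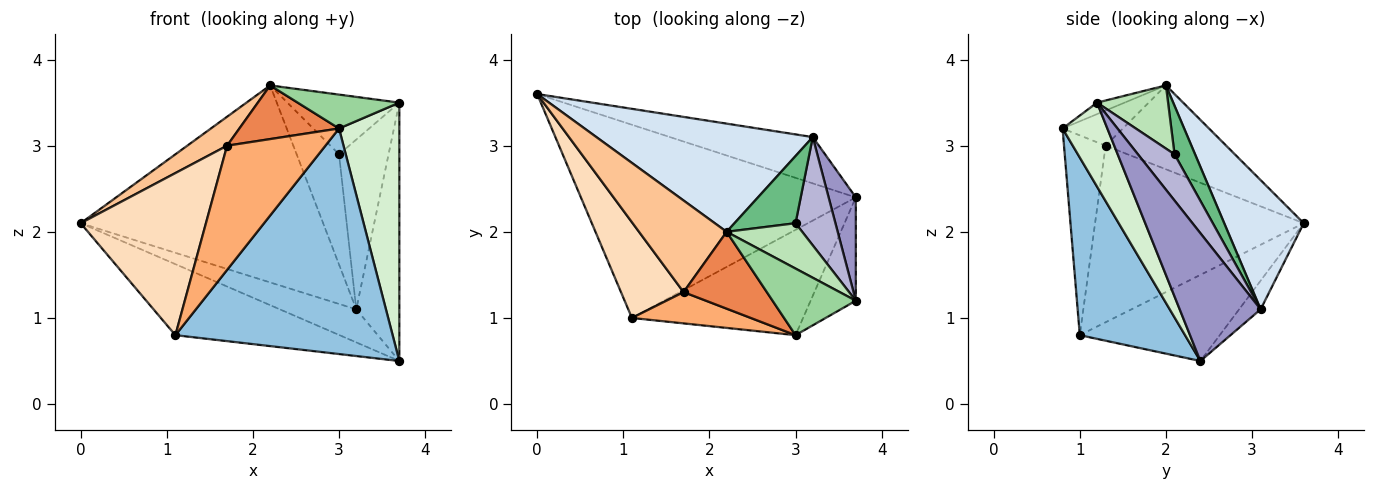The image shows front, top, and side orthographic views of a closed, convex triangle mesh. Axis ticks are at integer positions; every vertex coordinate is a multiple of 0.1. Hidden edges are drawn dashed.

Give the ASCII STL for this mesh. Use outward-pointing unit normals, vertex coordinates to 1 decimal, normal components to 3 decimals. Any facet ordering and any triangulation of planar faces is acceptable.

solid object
 facet normal -0.282 0.331 -0.901
  outer loop
   vertex 1.1 1.0 0.8
   vertex 0.0 3.6 2.1
   vertex 3.7 2.4 0.5
  endloop
 endfacet
 facet normal 0.402 -0.830 -0.387
  outer loop
   vertex 1.1 1.0 0.8
   vertex 3.7 2.4 0.5
   vertex 3.0 0.8 3.2
  endloop
 endfacet
 facet normal -0.161 0.573 -0.803
  outer loop
   vertex 3.2 3.1 1.1
   vertex 3.7 2.4 0.5
   vertex 0.0 3.6 2.1
  endloop
 endfacet
 facet normal 0.276 0.842 0.463
  outer loop
   vertex 3.2 3.1 1.1
   vertex 0.0 3.6 2.1
   vertex 2.2 2.0 3.7
  endloop
 endfacet
 facet normal -0.327 -0.541 0.775
  outer loop
   vertex 1.7 1.3 3.0
   vertex 3.0 0.8 3.2
   vertex 2.2 2.0 3.7
  endloop
 endfacet
 facet normal -0.380 -0.897 0.226
  outer loop
   vertex 1.7 1.3 3.0
   vertex 1.1 1.0 0.8
   vertex 3.0 0.8 3.2
  endloop
 endfacet
 facet normal -0.674 -0.223 0.704
  outer loop
   vertex 1.7 1.3 3.0
   vertex 2.2 2.0 3.7
   vertex 0.0 3.6 2.1
  endloop
 endfacet
 facet normal -0.820 -0.492 0.291
  outer loop
   vertex 1.7 1.3 3.0
   vertex 0.0 3.6 2.1
   vertex 1.1 1.0 0.8
  endloop
 endfacet
 facet normal 0.382 0.789 0.481
  outer loop
   vertex 3.0 2.1 2.9
   vertex 3.2 3.1 1.1
   vertex 2.2 2.0 3.7
  endloop
 endfacet
 facet normal -0.122 -0.450 0.885
  outer loop
   vertex 3.7 1.2 3.5
   vertex 2.2 2.0 3.7
   vertex 3.0 0.8 3.2
  endloop
 endfacet
 facet normal 0.451 0.711 0.540
  outer loop
   vertex 3.7 1.2 3.5
   vertex 3.0 2.1 2.9
   vertex 2.2 2.0 3.7
  endloop
 endfacet
 facet normal 0.568 -0.764 -0.306
  outer loop
   vertex 3.7 1.2 3.5
   vertex 3.0 0.8 3.2
   vertex 3.7 2.4 0.5
  endloop
 endfacet
 facet normal 0.868 0.462 0.185
  outer loop
   vertex 3.7 1.2 3.5
   vertex 3.7 2.4 0.5
   vertex 3.2 3.1 1.1
  endloop
 endfacet
 facet normal 0.529 0.716 0.456
  outer loop
   vertex 3.7 1.2 3.5
   vertex 3.2 3.1 1.1
   vertex 3.0 2.1 2.9
  endloop
 endfacet
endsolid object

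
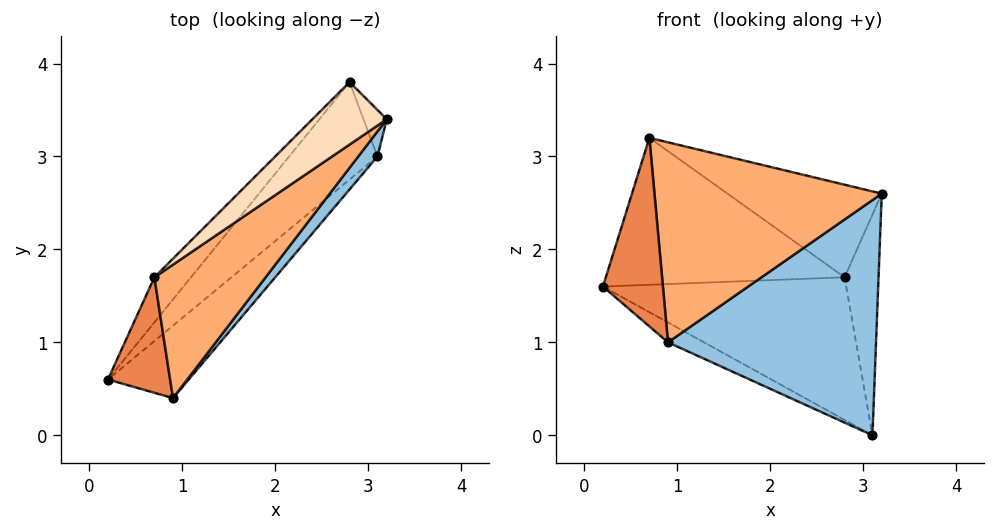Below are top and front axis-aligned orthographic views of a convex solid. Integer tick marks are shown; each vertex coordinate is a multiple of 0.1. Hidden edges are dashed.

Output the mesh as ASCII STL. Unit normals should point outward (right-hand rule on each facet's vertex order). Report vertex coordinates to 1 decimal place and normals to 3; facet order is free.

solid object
 facet normal -0.601 0.212 -0.771
  outer loop
   vertex 3.1 3.0 0.0
   vertex 0.9 0.4 1.0
   vertex 0.2 0.6 1.6
  endloop
 endfacet
 facet normal 0.774 -0.629 0.067
  outer loop
   vertex 3.1 3.0 0.0
   vertex 3.2 3.4 2.6
   vertex 0.9 0.4 1.0
  endloop
 endfacet
 facet normal -0.705 0.585 -0.400
  outer loop
   vertex 2.8 3.8 1.7
   vertex 3.1 3.0 0.0
   vertex 0.2 0.6 1.6
  endloop
 endfacet
 facet normal 0.822 0.558 -0.117
  outer loop
   vertex 2.8 3.8 1.7
   vertex 3.2 3.4 2.6
   vertex 3.1 3.0 0.0
  endloop
 endfacet
 facet normal 0.200 -0.835 0.512
  outer loop
   vertex 0.7 1.7 3.2
   vertex 0.2 0.6 1.6
   vertex 0.9 0.4 1.0
  endloop
 endfacet
 facet normal 0.573 -0.682 0.455
  outer loop
   vertex 0.7 1.7 3.2
   vertex 0.9 0.4 1.0
   vertex 3.2 3.4 2.6
  endloop
 endfacet
 facet normal -0.759 0.623 -0.191
  outer loop
   vertex 0.7 1.7 3.2
   vertex 2.8 3.8 1.7
   vertex 0.2 0.6 1.6
  endloop
 endfacet
 facet normal -0.395 0.762 0.514
  outer loop
   vertex 0.7 1.7 3.2
   vertex 3.2 3.4 2.6
   vertex 2.8 3.8 1.7
  endloop
 endfacet
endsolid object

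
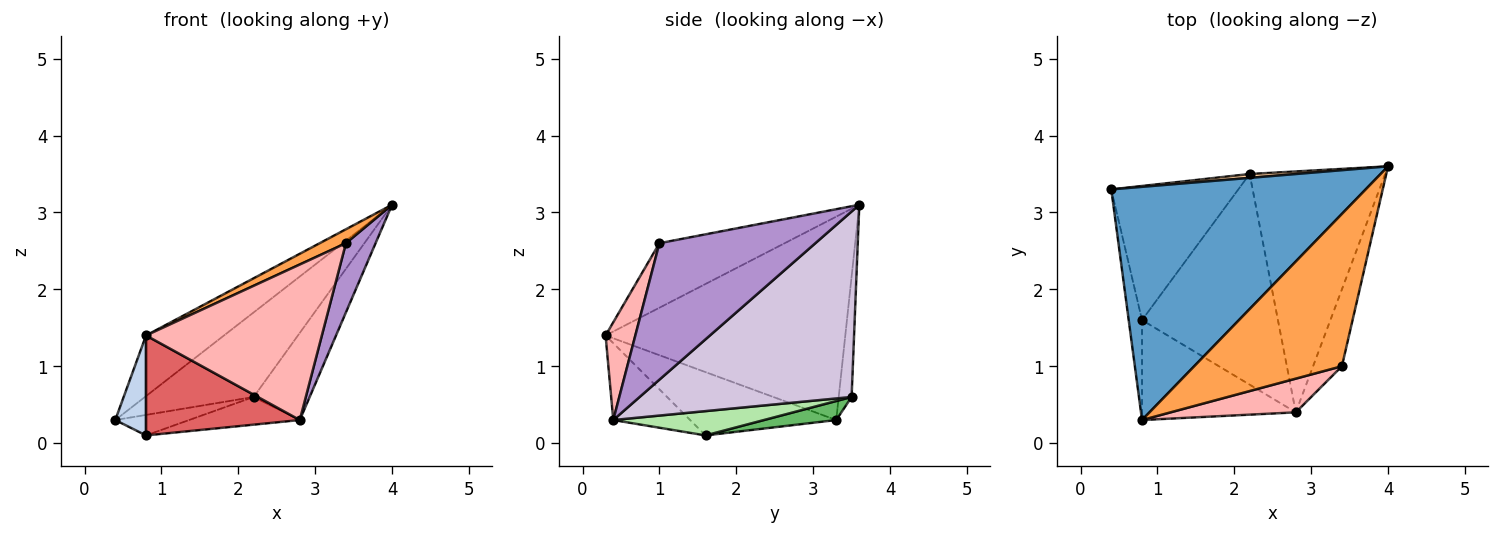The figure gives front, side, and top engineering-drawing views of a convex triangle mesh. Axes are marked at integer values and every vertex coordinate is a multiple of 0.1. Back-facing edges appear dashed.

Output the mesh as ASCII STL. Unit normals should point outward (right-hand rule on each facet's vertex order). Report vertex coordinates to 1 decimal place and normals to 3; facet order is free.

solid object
 facet normal -0.612 0.199 0.765
  outer loop
   vertex 0.8 0.3 1.4
   vertex 4.0 3.6 3.1
   vertex 0.4 3.3 0.3
  endloop
 endfacet
 facet normal -0.958 -0.202 -0.202
  outer loop
   vertex 0.8 1.6 0.1
   vertex 0.8 0.3 1.4
   vertex 0.4 3.3 0.3
  endloop
 endfacet
 facet normal -0.399 -0.084 0.913
  outer loop
   vertex 3.4 1.0 2.6
   vertex 4.0 3.6 3.1
   vertex 0.8 0.3 1.4
  endloop
 endfacet
 facet normal -0.118 0.992 0.045
  outer loop
   vertex 2.2 3.5 0.6
   vertex 0.4 3.3 0.3
   vertex 4.0 3.6 3.1
  endloop
 endfacet
 facet normal 0.146 0.149 -0.978
  outer loop
   vertex 2.2 3.5 0.6
   vertex 0.8 1.6 0.1
   vertex 0.4 3.3 0.3
  endloop
 endfacet
 facet normal 0.175 0.128 -0.976
  outer loop
   vertex 2.8 0.4 0.3
   vertex 0.8 1.6 0.1
   vertex 2.2 3.5 0.6
  endloop
 endfacet
 facet normal -0.333 -0.667 -0.667
  outer loop
   vertex 2.8 0.4 0.3
   vertex 0.8 0.3 1.4
   vertex 0.8 1.6 0.1
  endloop
 endfacet
 facet normal 0.163 -0.964 0.209
  outer loop
   vertex 2.8 0.4 0.3
   vertex 3.4 1.0 2.6
   vertex 0.8 0.3 1.4
  endloop
 endfacet
 facet normal 0.962 -0.183 -0.203
  outer loop
   vertex 2.8 0.4 0.3
   vertex 4.0 3.6 3.1
   vertex 3.4 1.0 2.6
  endloop
 endfacet
 facet normal 0.790 0.209 -0.577
  outer loop
   vertex 2.8 0.4 0.3
   vertex 2.2 3.5 0.6
   vertex 4.0 3.6 3.1
  endloop
 endfacet
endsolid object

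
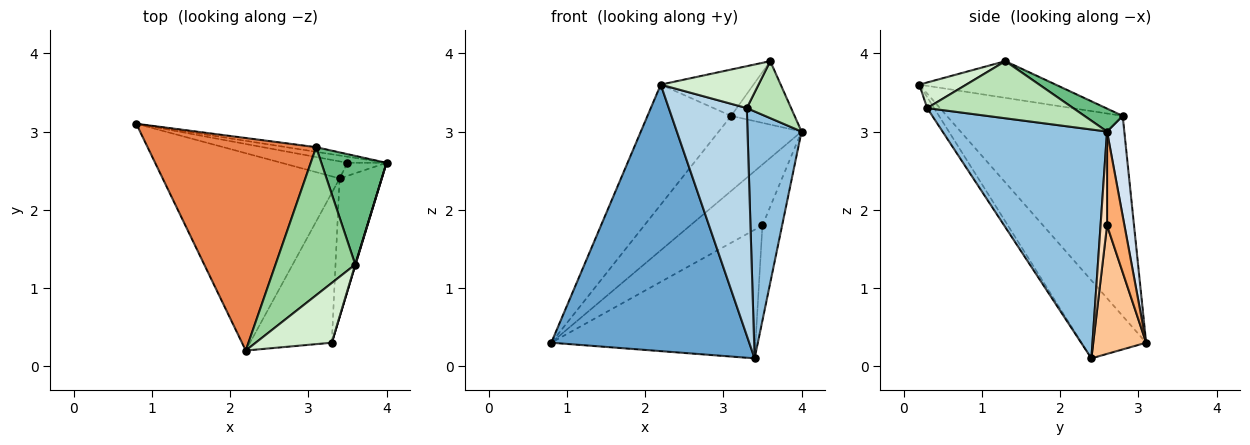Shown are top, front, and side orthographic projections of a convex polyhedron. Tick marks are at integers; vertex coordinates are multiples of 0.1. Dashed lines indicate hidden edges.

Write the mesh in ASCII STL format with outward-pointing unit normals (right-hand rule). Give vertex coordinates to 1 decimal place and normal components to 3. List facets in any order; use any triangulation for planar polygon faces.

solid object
 facet normal -0.254 -0.777 -0.576
  outer loop
   vertex 3.4 2.4 0.1
   vertex 2.2 0.2 3.6
   vertex 0.8 3.1 0.3
  endloop
 endfacet
 facet normal 0.936 -0.307 -0.172
  outer loop
   vertex 3.3 0.3 3.3
   vertex 3.4 2.4 0.1
   vertex 4.0 2.6 3.0
  endloop
 endfacet
 facet normal -0.074 -0.833 -0.549
  outer loop
   vertex 3.3 0.3 3.3
   vertex 2.2 0.2 3.6
   vertex 3.4 2.4 0.1
  endloop
 endfacet
 facet normal 0.204 0.977 -0.060
  outer loop
   vertex 3.1 2.8 3.2
   vertex 4.0 2.6 3.0
   vertex 0.8 3.1 0.3
  endloop
 endfacet
 facet normal -0.719 0.342 0.605
  outer loop
   vertex 3.1 2.8 3.2
   vertex 0.8 3.1 0.3
   vertex 2.2 0.2 3.6
  endloop
 endfacet
 facet normal 0.233 0.968 -0.097
  outer loop
   vertex 3.5 2.6 1.8
   vertex 0.8 3.1 0.3
   vertex 4.0 2.6 3.0
  endloop
 endfacet
 facet normal 0.249 0.960 -0.128
  outer loop
   vertex 3.5 2.6 1.8
   vertex 3.4 2.4 0.1
   vertex 0.8 3.1 0.3
  endloop
 endfacet
 facet normal 0.310 0.942 -0.129
  outer loop
   vertex 3.5 2.6 1.8
   vertex 4.0 2.6 3.0
   vertex 3.4 2.4 0.1
  endloop
 endfacet
 facet normal 0.291 0.483 0.826
  outer loop
   vertex 3.6 1.3 3.9
   vertex 4.0 2.6 3.0
   vertex 3.1 2.8 3.2
  endloop
 endfacet
 facet normal -0.402 0.274 0.874
  outer loop
   vertex 3.6 1.3 3.9
   vertex 3.1 2.8 3.2
   vertex 2.2 0.2 3.6
  endloop
 endfacet
 facet normal 0.957 -0.290 0.006
  outer loop
   vertex 3.6 1.3 3.9
   vertex 3.3 0.3 3.3
   vertex 4.0 2.6 3.0
  endloop
 endfacet
 facet normal 0.266 -0.553 0.789
  outer loop
   vertex 3.6 1.3 3.9
   vertex 2.2 0.2 3.6
   vertex 3.3 0.3 3.3
  endloop
 endfacet
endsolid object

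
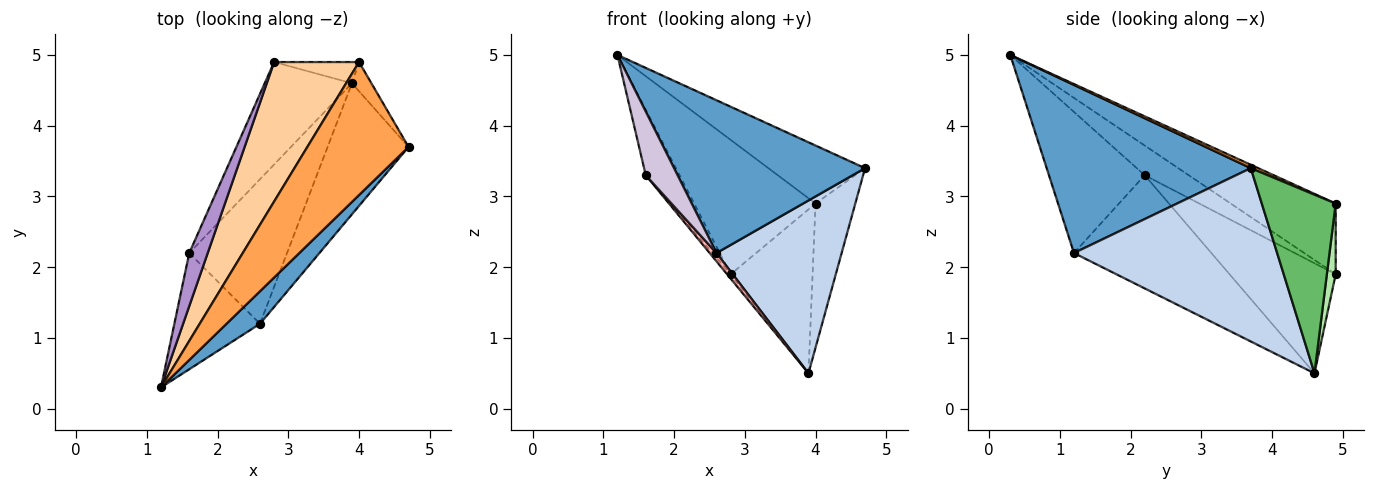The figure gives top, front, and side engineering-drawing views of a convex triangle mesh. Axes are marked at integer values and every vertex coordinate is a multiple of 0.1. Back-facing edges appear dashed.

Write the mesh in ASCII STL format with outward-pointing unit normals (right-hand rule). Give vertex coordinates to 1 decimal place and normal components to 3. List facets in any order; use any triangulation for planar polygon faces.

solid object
 facet normal 0.723 -0.676 0.144
  outer loop
   vertex 2.6 1.2 2.2
   vertex 4.7 3.7 3.4
   vertex 1.2 0.3 5.0
  endloop
 endfacet
 facet normal 0.791 -0.487 -0.369
  outer loop
   vertex 2.6 1.2 2.2
   vertex 3.9 4.6 0.5
   vertex 4.7 3.7 3.4
  endloop
 endfacet
 facet normal 0.031 0.400 0.916
  outer loop
   vertex 4.0 4.9 2.9
   vertex 1.2 0.3 5.0
   vertex 4.7 3.7 3.4
  endloop
 endfacet
 facet normal -0.515 0.595 0.617
  outer loop
   vertex 4.0 4.9 2.9
   vertex 2.8 4.9 1.9
   vertex 1.2 0.3 5.0
  endloop
 endfacet
 facet normal 0.877 0.472 -0.095
  outer loop
   vertex 4.0 4.9 2.9
   vertex 4.7 3.7 3.4
   vertex 3.9 4.6 0.5
  endloop
 endfacet
 facet normal 0.106 0.986 -0.128
  outer loop
   vertex 4.0 4.9 2.9
   vertex 3.9 4.6 0.5
   vertex 2.8 4.9 1.9
  endloop
 endfacet
 facet normal -0.783 0.026 -0.621
  outer loop
   vertex 1.6 2.2 3.3
   vertex 2.8 4.9 1.9
   vertex 3.9 4.6 0.5
  endloop
 endfacet
 facet normal -0.756 -0.038 -0.653
  outer loop
   vertex 1.6 2.2 3.3
   vertex 3.9 4.6 0.5
   vertex 2.6 1.2 2.2
  endloop
 endfacet
 facet normal -0.712 0.546 0.442
  outer loop
   vertex 1.6 2.2 3.3
   vertex 1.2 0.3 5.0
   vertex 2.8 4.9 1.9
  endloop
 endfacet
 facet normal -0.822 -0.273 -0.499
  outer loop
   vertex 1.6 2.2 3.3
   vertex 2.6 1.2 2.2
   vertex 1.2 0.3 5.0
  endloop
 endfacet
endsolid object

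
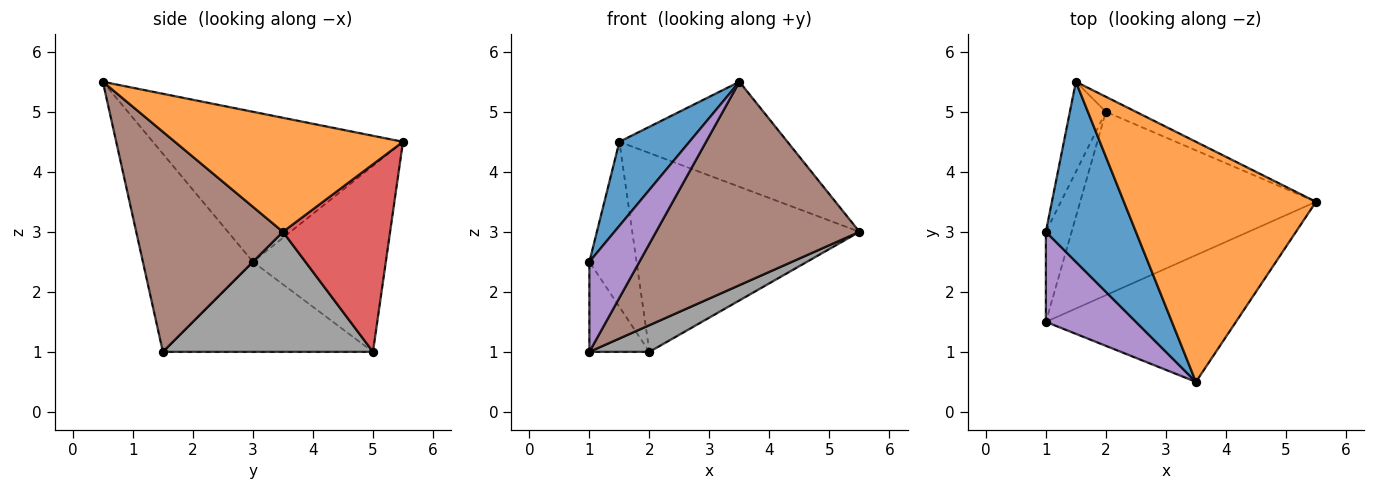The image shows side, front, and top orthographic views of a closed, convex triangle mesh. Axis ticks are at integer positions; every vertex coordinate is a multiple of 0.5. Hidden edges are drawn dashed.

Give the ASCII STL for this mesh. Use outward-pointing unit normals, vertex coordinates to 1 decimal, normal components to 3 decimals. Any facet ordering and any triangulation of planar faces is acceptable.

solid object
 facet normal -0.834 -0.233 0.500
  outer loop
   vertex 1.5 5.5 4.5
   vertex 1.0 3.0 2.5
   vertex 3.5 0.5 5.5
  endloop
 endfacet
 facet normal 0.478 0.352 0.805
  outer loop
   vertex 1.5 5.5 4.5
   vertex 3.5 0.5 5.5
   vertex 5.5 3.5 3.0
  endloop
 endfacet
 facet normal -0.927 0.329 -0.179
  outer loop
   vertex 2.0 5.0 1.0
   vertex 1.0 3.0 2.5
   vertex 1.5 5.5 4.5
  endloop
 endfacet
 facet normal 0.426 0.902 -0.068
  outer loop
   vertex 2.0 5.0 1.0
   vertex 1.5 5.5 4.5
   vertex 5.5 3.5 3.0
  endloop
 endfacet
 facet normal -0.841 -0.382 0.382
  outer loop
   vertex 1.0 1.5 1.0
   vertex 3.5 0.5 5.5
   vertex 1.0 3.0 2.5
  endloop
 endfacet
 facet normal 0.522 -0.724 -0.451
  outer loop
   vertex 1.0 1.5 1.0
   vertex 5.5 3.5 3.0
   vertex 3.5 0.5 5.5
  endloop
 endfacet
 facet normal -0.927 0.265 -0.265
  outer loop
   vertex 1.0 1.5 1.0
   vertex 1.0 3.0 2.5
   vertex 2.0 5.0 1.0
  endloop
 endfacet
 facet normal 0.450 -0.129 -0.884
  outer loop
   vertex 1.0 1.5 1.0
   vertex 2.0 5.0 1.0
   vertex 5.5 3.5 3.0
  endloop
 endfacet
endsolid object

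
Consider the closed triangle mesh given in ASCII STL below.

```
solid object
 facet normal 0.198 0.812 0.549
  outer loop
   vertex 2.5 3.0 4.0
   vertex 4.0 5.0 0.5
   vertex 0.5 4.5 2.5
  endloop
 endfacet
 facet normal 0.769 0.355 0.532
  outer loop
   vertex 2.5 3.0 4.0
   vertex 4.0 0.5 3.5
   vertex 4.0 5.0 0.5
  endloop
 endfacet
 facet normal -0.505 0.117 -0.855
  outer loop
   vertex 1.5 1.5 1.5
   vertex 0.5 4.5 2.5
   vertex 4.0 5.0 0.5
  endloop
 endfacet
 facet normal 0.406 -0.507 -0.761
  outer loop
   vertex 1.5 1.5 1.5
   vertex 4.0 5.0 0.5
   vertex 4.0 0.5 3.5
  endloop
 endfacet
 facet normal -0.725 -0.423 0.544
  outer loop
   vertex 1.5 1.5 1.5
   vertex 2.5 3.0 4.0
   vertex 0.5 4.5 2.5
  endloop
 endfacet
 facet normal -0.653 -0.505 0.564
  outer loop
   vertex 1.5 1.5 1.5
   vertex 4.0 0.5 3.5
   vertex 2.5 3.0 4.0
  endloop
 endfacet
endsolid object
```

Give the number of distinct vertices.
5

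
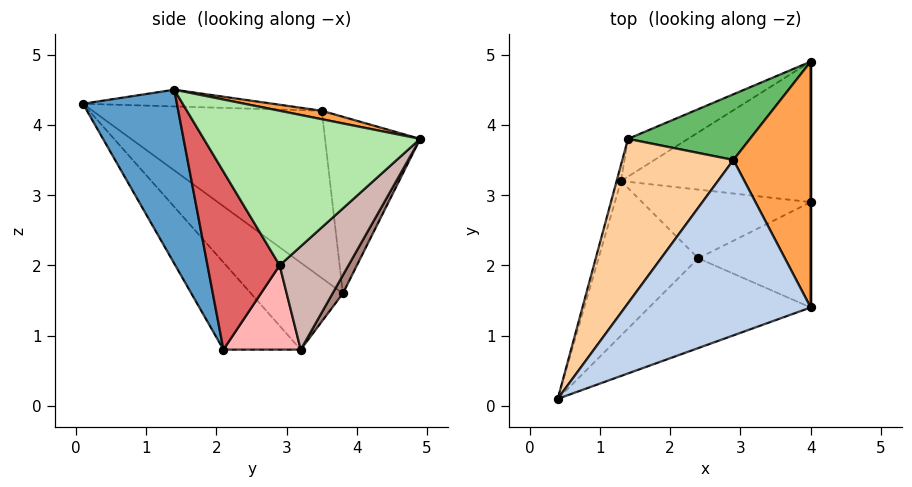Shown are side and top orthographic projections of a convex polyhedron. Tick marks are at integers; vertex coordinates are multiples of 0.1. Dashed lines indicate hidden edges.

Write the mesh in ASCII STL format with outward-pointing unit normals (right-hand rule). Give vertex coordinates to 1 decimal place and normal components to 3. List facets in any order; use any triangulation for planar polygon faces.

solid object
 facet normal 0.338 -0.887 -0.314
  outer loop
   vertex 2.4 2.1 0.8
   vertex 4.0 1.4 4.5
   vertex 0.4 0.1 4.3
  endloop
 endfacet
 facet normal -0.089 0.095 0.991
  outer loop
   vertex 2.9 3.5 4.2
   vertex 0.4 0.1 4.3
   vertex 4.0 1.4 4.5
  endloop
 endfacet
 facet normal 0.106 0.195 0.975
  outer loop
   vertex 2.9 3.5 4.2
   vertex 4.0 1.4 4.5
   vertex 4.0 4.9 3.8
  endloop
 endfacet
 facet normal -0.705 0.532 0.468
  outer loop
   vertex 2.9 3.5 4.2
   vertex 1.4 3.8 1.6
   vertex 0.4 0.1 4.3
  endloop
 endfacet
 facet normal -0.640 0.629 0.442
  outer loop
   vertex 2.9 3.5 4.2
   vertex 4.0 4.9 3.8
   vertex 1.4 3.8 1.6
  endloop
 endfacet
 facet normal 1.000 0.000 0.000
  outer loop
   vertex 4.0 2.9 2.0
   vertex 4.0 4.9 3.8
   vertex 4.0 1.4 4.5
  endloop
 endfacet
 facet normal 0.632 -0.665 -0.399
  outer loop
   vertex 4.0 2.9 2.0
   vertex 4.0 1.4 4.5
   vertex 2.4 2.1 0.8
  endloop
 endfacet
 facet normal 0.408 0.408 -0.816
  outer loop
   vertex 1.3 3.2 0.8
   vertex 4.0 2.9 2.0
   vertex 2.4 2.1 0.8
  endloop
 endfacet
 facet normal -0.550 -0.550 -0.629
  outer loop
   vertex 1.3 3.2 0.8
   vertex 2.4 2.1 0.8
   vertex 0.4 0.1 4.3
  endloop
 endfacet
 facet normal -0.973 0.227 -0.049
  outer loop
   vertex 1.3 3.2 0.8
   vertex 0.4 0.1 4.3
   vertex 1.4 3.8 1.6
  endloop
 endfacet
 facet normal 0.183 0.775 -0.604
  outer loop
   vertex 1.3 3.2 0.8
   vertex 1.4 3.8 1.6
   vertex 4.0 4.9 3.8
  endloop
 endfacet
 facet normal 0.375 0.620 -0.689
  outer loop
   vertex 1.3 3.2 0.8
   vertex 4.0 4.9 3.8
   vertex 4.0 2.9 2.0
  endloop
 endfacet
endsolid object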